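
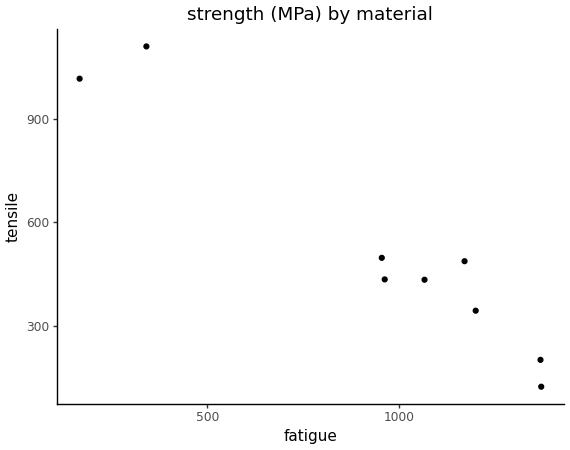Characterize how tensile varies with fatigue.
negative, strong

Points are negatively correlated; strong (|r| ≈ 1.0).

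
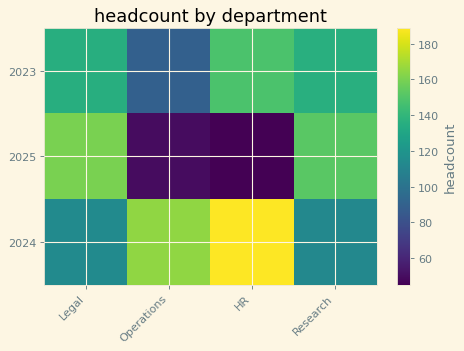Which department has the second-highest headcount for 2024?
Top 3 for 2024: HR ≈ 180, Operations ≈ 160, Legal ≈ 120.

Operations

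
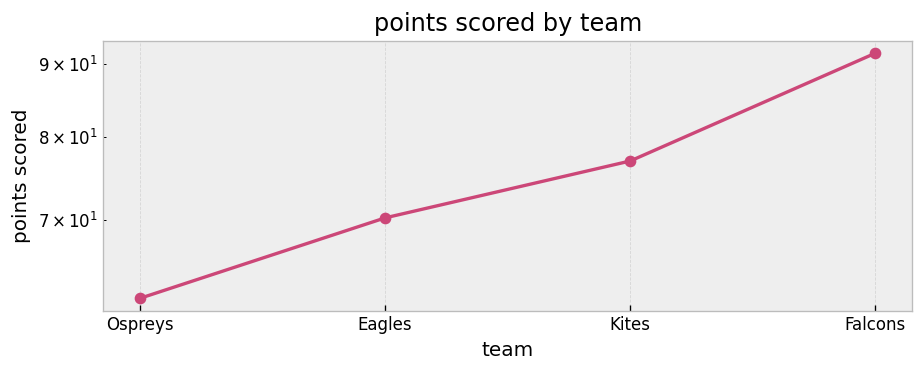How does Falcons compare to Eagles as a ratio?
≈ 1.29×

Falcons ≈ 90, Eagles ≈ 70; 90/70 ≈ 1.29.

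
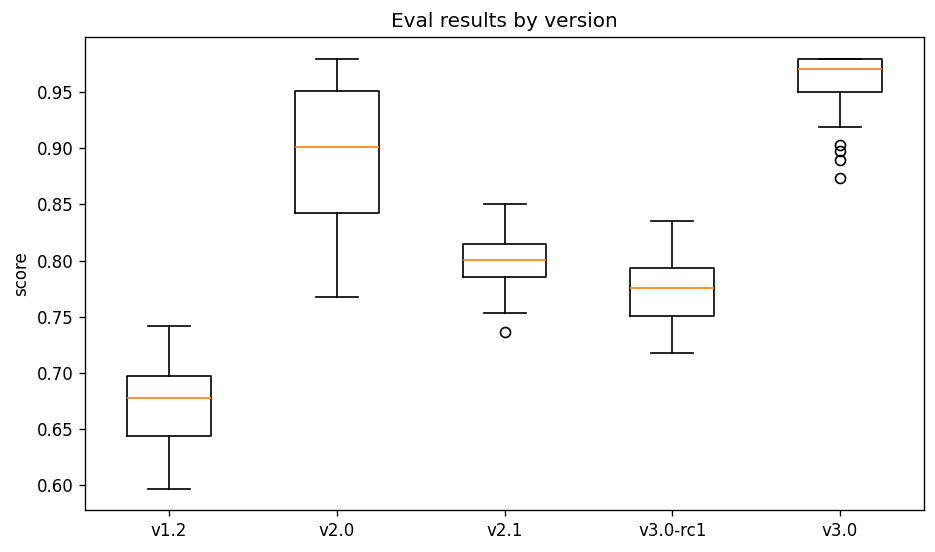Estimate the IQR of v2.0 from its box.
≈ 0.10

Q3 ≈ 0.95, Q1 ≈ 0.85; IQR ≈ 0.10.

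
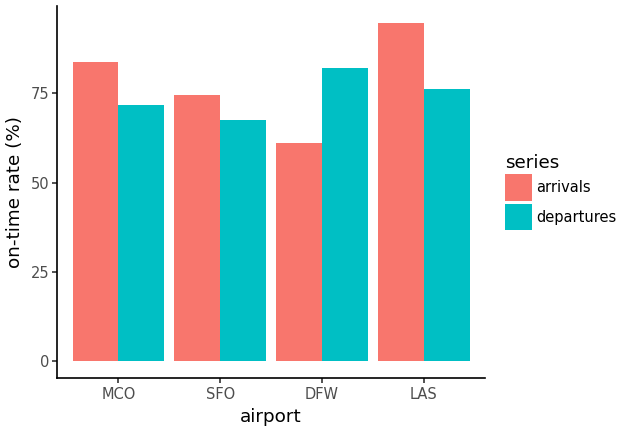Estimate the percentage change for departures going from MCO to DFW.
≈ +14.3%

MCO ≈ 70, DFW ≈ 80; (80 − 70) / 70 ≈ +14.3%.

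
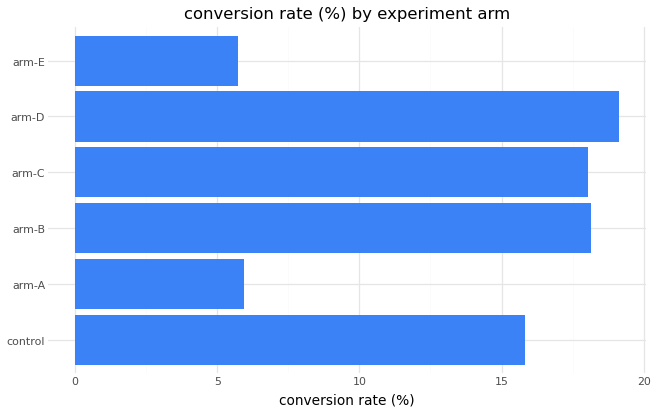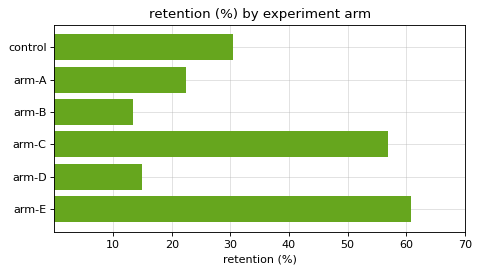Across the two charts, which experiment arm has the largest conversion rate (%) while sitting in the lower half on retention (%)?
Chart 2 median retention (%) ≈ 30; below-median experiment arms: arm-A, arm-B, arm-D. Among those, arm-D has the highest conversion rate (%) (≈ 20).

arm-D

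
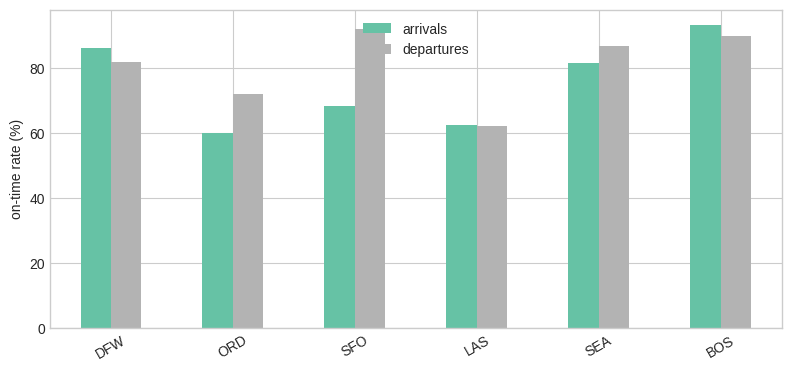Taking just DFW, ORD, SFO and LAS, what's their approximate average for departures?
(80 + 70 + 90 + 60) / 4 ≈ 75.

≈ 75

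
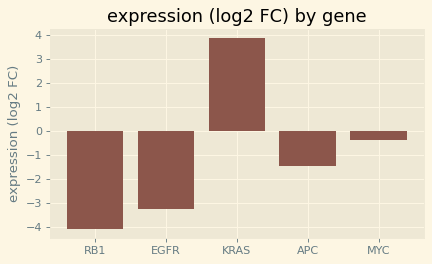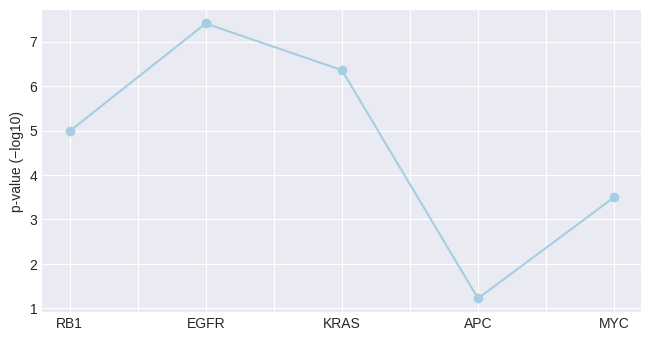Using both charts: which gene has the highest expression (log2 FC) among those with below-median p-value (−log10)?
Chart 2 median p-value (−log10) ≈ 5; below-median genes: APC, MYC. Among those, MYC has the highest expression (log2 FC) (≈ -0.5).

MYC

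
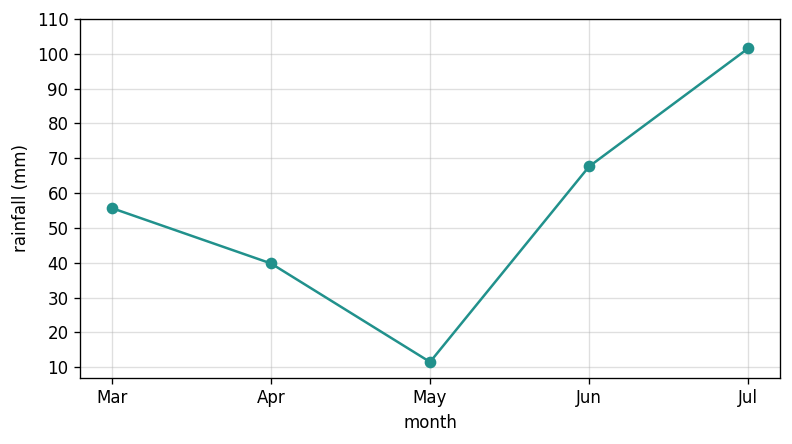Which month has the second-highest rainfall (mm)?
Jun

Top 3: Jul ≈ 100, Jun ≈ 70, Mar ≈ 60.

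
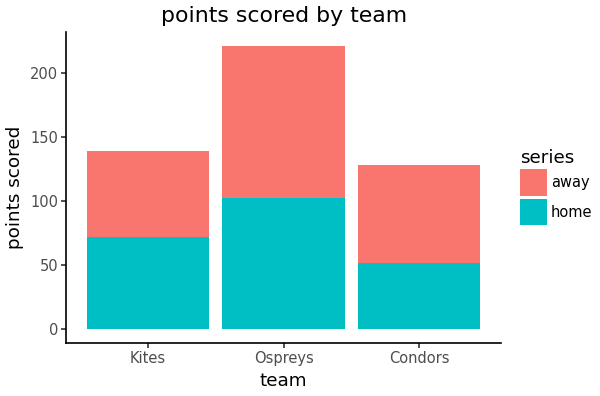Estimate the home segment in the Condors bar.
home top ≈ 60, bottom ≈ 0; segment ≈ 60.

≈ 60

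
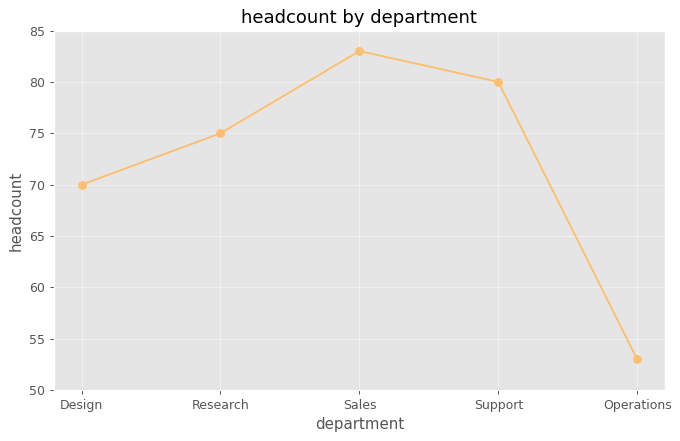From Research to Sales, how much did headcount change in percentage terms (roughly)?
Research ≈ 75, Sales ≈ 85; (85 − 75) / 75 ≈ +13.3%.

≈ +13.3%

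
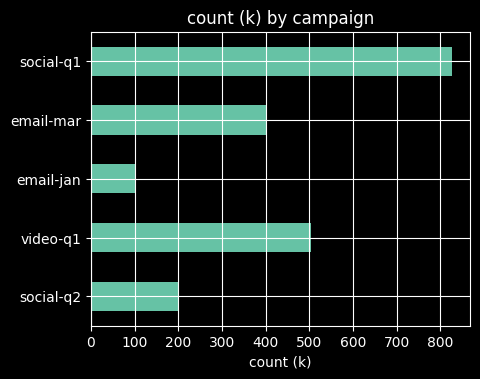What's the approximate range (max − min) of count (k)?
Max social-q1 ≈ 800, min email-jan ≈ 100; range ≈ 700.

≈ 700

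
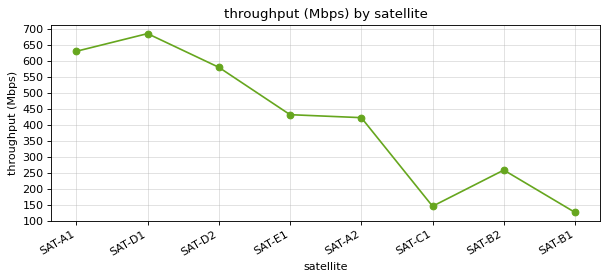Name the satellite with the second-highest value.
Top 3: SAT-D1 ≈ 700, SAT-A1 ≈ 650, SAT-D2 ≈ 600.

SAT-A1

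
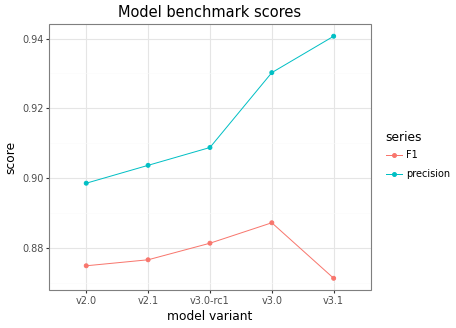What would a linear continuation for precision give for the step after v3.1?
≈ 0.955

Last three: 0.91, 0.93, 0.94 → slope ≈ 0.015/step → next ≈ 0.955.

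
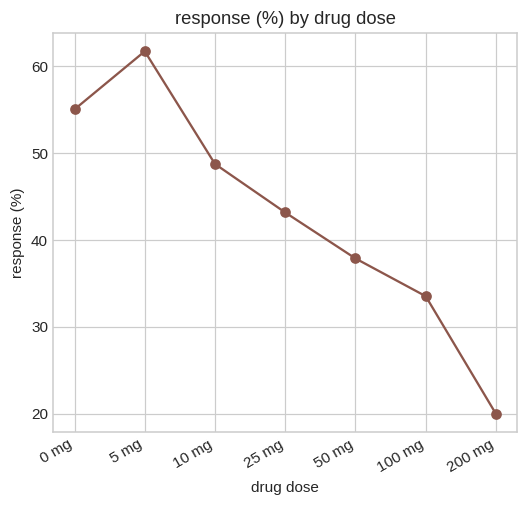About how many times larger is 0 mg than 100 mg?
≈ 1.57×

0 mg ≈ 55, 100 mg ≈ 35; 55/35 ≈ 1.57.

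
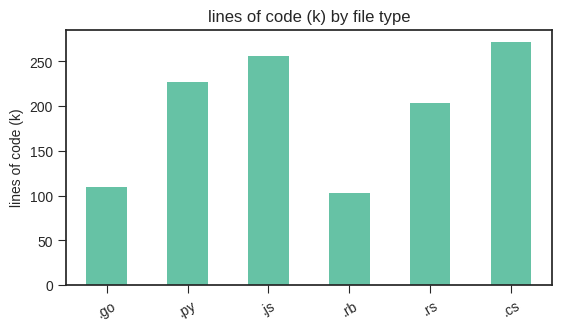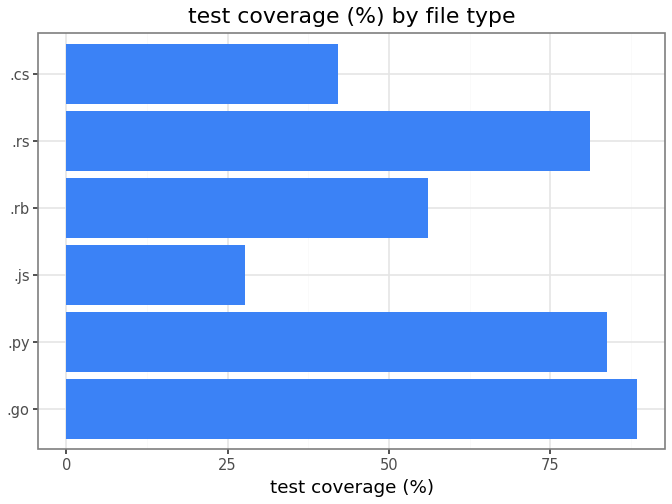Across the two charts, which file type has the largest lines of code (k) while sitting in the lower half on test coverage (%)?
.cs

Chart 2 median test coverage (%) ≈ 70; below-median file types: .js, .rb, .cs. Among those, .cs has the highest lines of code (k) (≈ 275).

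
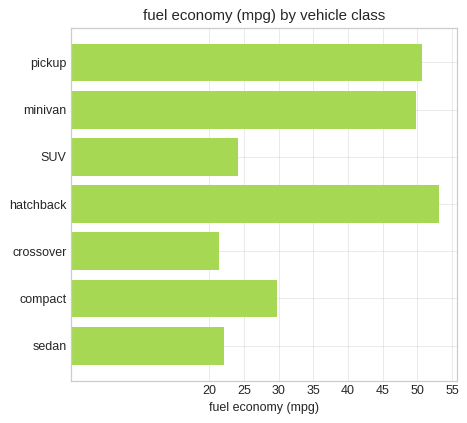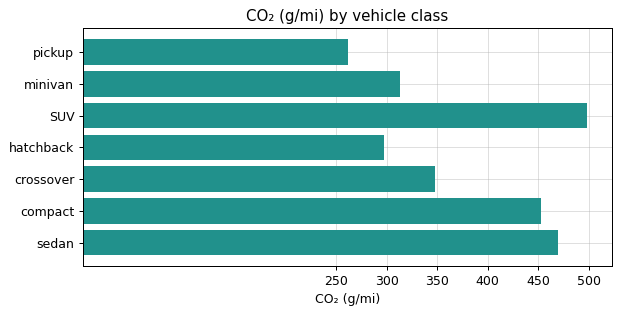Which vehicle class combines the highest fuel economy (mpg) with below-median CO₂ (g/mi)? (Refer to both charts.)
Chart 2 median CO₂ (g/mi) ≈ 350; below-median vehicle classes: pickup, minivan, hatchback. Among those, hatchback has the highest fuel economy (mpg) (≈ 55).

hatchback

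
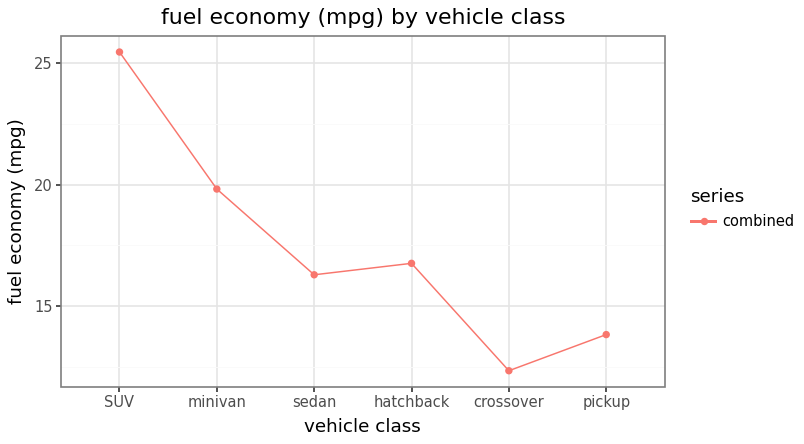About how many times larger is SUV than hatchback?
≈ 1.62×

SUV ≈ 26, hatchback ≈ 16; 26/16 ≈ 1.62.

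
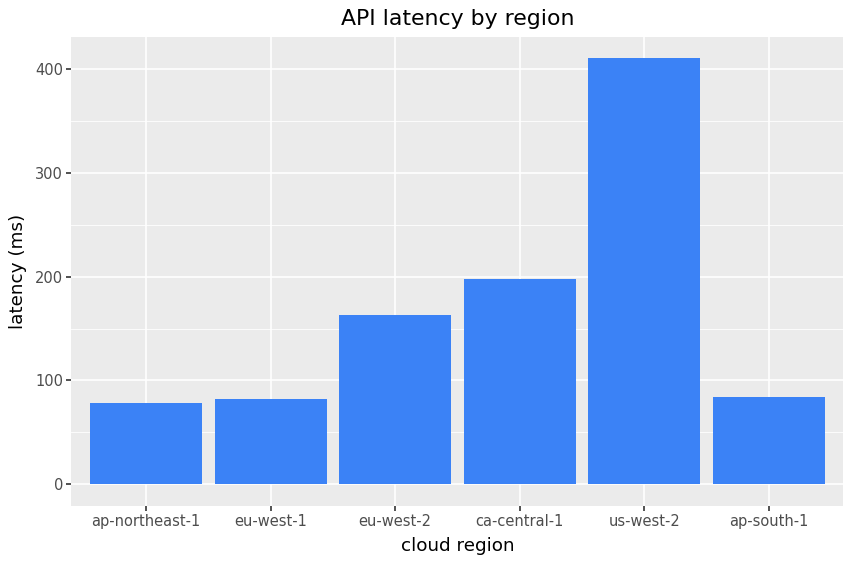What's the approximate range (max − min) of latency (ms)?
≈ 300

Max us-west-2 ≈ 400, min ap-northeast-1 ≈ 100; range ≈ 300.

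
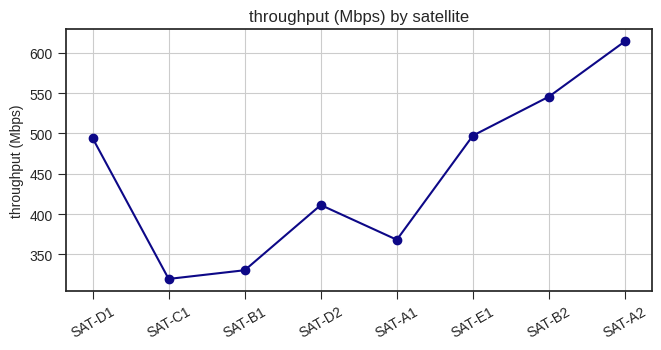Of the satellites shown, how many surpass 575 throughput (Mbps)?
Above 575: SAT-A2.

1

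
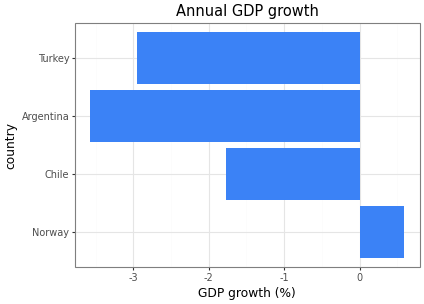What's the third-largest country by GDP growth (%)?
Top 4: Norway ≈ 0.5, Chile ≈ -2.0, Turkey ≈ -3.0, Argentina ≈ -3.5.

Turkey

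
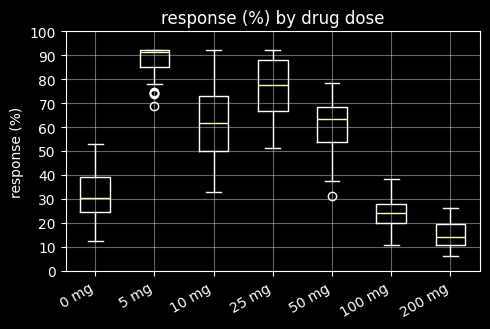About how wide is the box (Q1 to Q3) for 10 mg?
≈ 20

Q3 ≈ 70, Q1 ≈ 50; IQR ≈ 20.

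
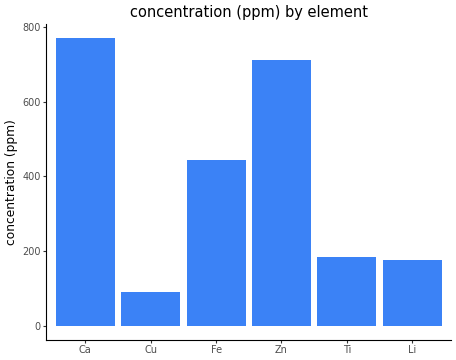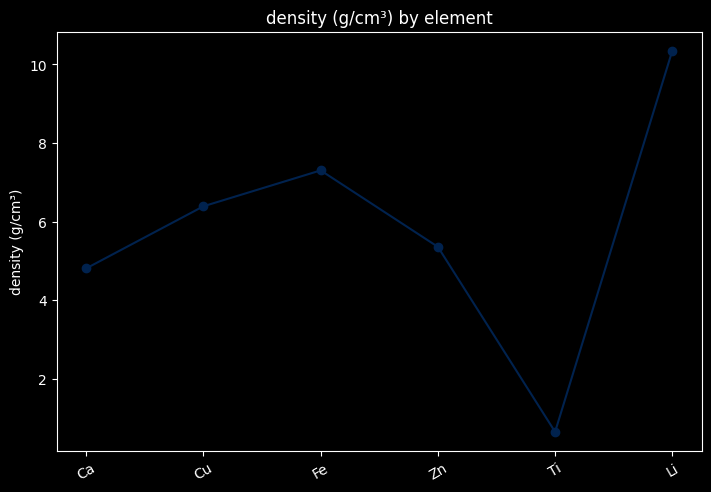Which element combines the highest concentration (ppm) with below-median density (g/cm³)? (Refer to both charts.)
Chart 2 median density (g/cm³) ≈ 6; below-median elements: Ca, Zn, Ti. Among those, Ca has the highest concentration (ppm) (≈ 800).

Ca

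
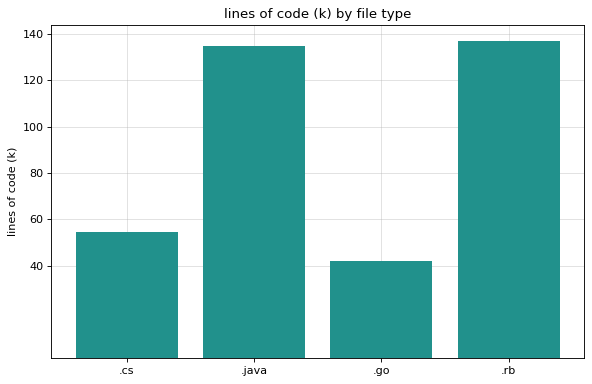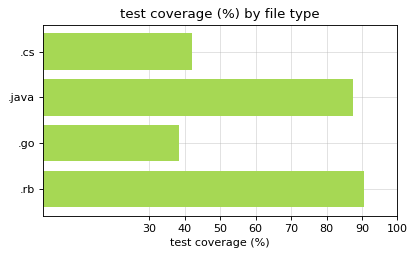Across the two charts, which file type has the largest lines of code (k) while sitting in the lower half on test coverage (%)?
.cs

Chart 2 median test coverage (%) ≈ 60; below-median file types: .cs, .go. Among those, .cs has the highest lines of code (k) (≈ 60).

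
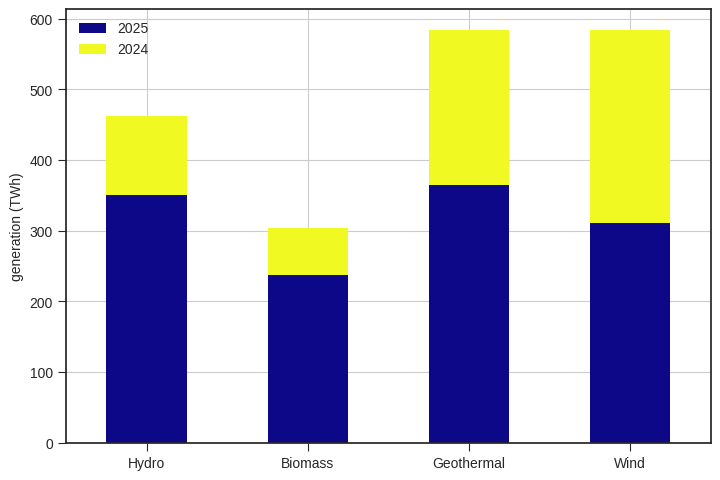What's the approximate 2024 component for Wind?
≈ 300

2024 top ≈ 600, bottom ≈ 300; segment ≈ 300.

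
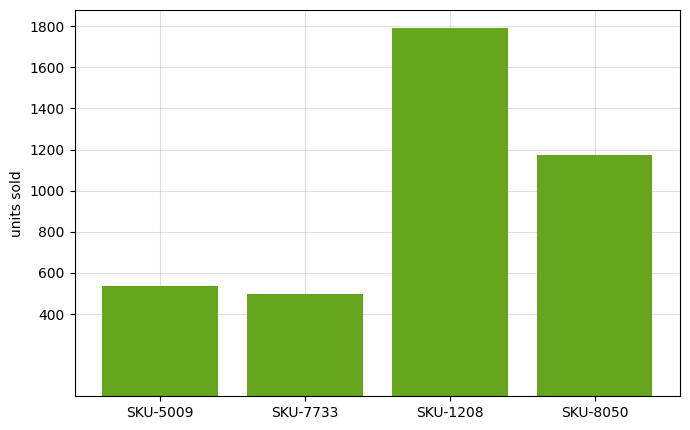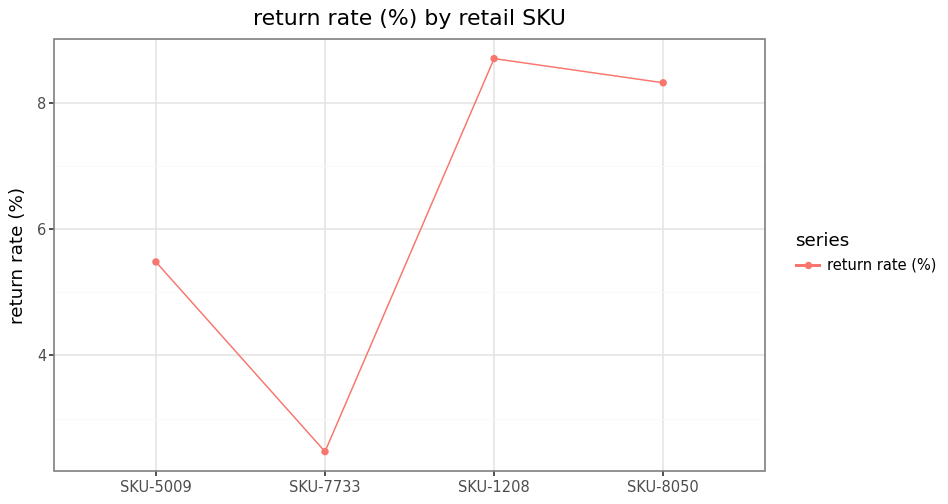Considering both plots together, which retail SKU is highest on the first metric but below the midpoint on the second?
SKU-5009

Chart 2 median return rate (%) ≈ 7; below-median retail SKUs: SKU-5009, SKU-7733. Among those, SKU-5009 has the highest units sold (≈ 600).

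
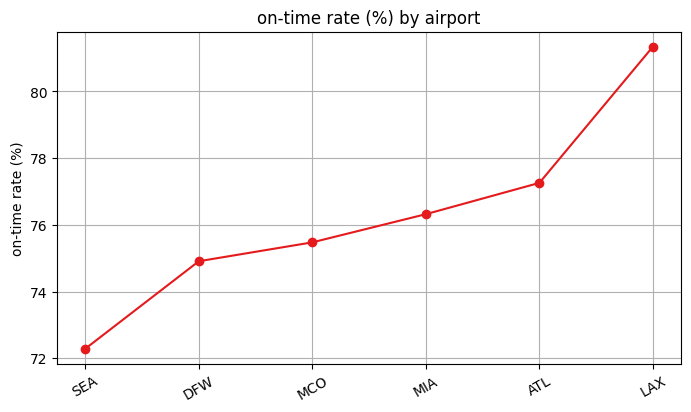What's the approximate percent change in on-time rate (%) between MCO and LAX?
MCO ≈ 75, LAX ≈ 81; (81 − 75) / 75 ≈ +8%.

≈ +8%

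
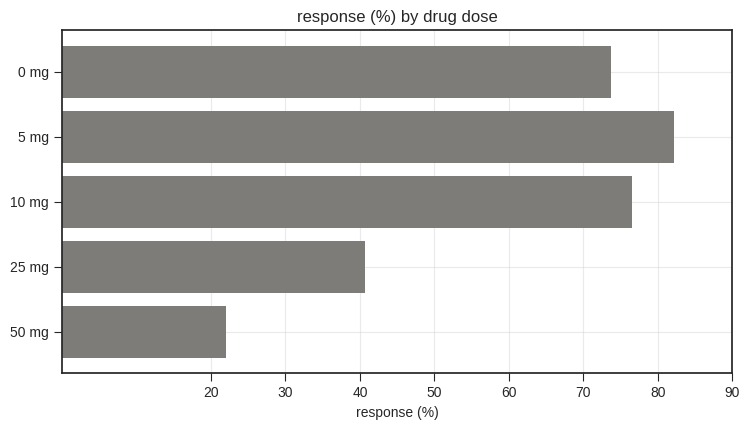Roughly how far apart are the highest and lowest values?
≈ 60

Max 5 mg ≈ 80, min 50 mg ≈ 20; range ≈ 60.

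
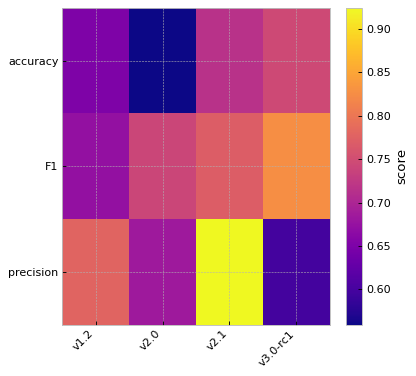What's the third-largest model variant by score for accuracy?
v1.2

Top 4 for accuracy: v3.0-rc1 ≈ 0.75, v2.1 ≈ 0.70, v1.2 ≈ 0.65, v2.0 ≈ 0.55.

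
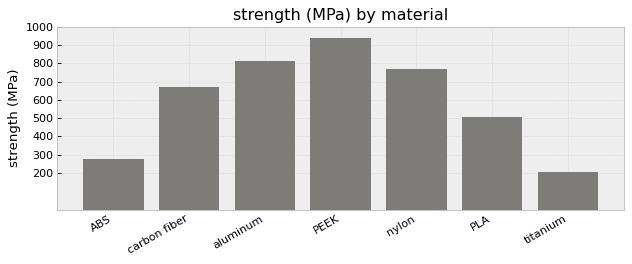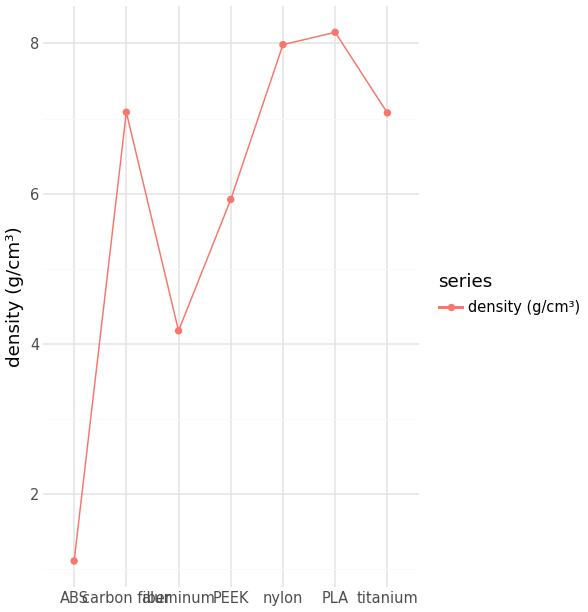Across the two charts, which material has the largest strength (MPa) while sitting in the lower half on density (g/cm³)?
PEEK

Chart 2 median density (g/cm³) ≈ 7; below-median materials: ABS, aluminum, PEEK. Among those, PEEK has the highest strength (MPa) (≈ 900).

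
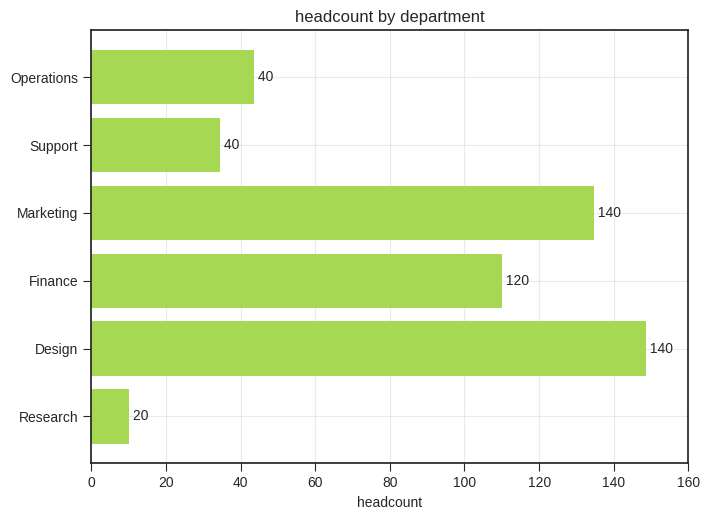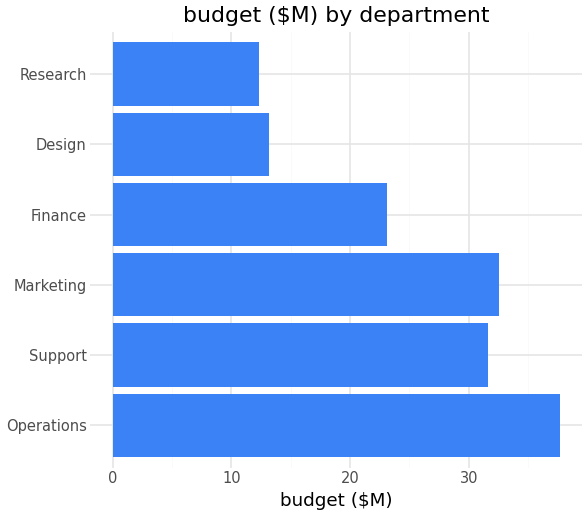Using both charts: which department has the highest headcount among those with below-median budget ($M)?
Design

Chart 2 median budget ($M) ≈ 25; below-median departments: Finance, Design, Research. Among those, Design has the highest headcount (≈ 140).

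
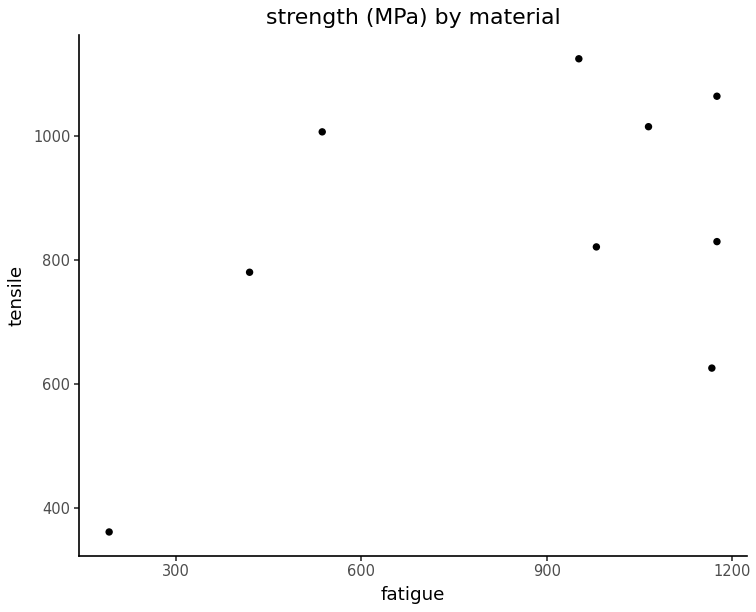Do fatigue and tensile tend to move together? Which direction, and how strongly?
positive, moderate

Points are positively correlated; moderate (|r| ≈ 0.5).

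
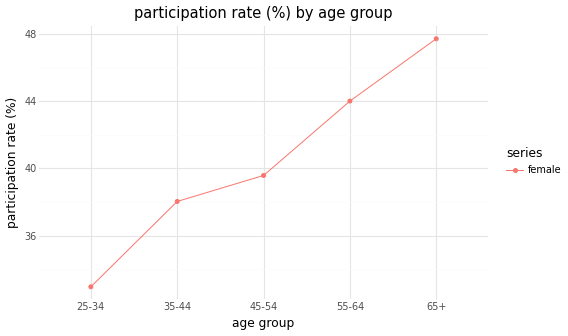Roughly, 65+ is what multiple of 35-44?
65+ ≈ 48, 35-44 ≈ 38; 48/38 ≈ 1.26.

≈ 1.26×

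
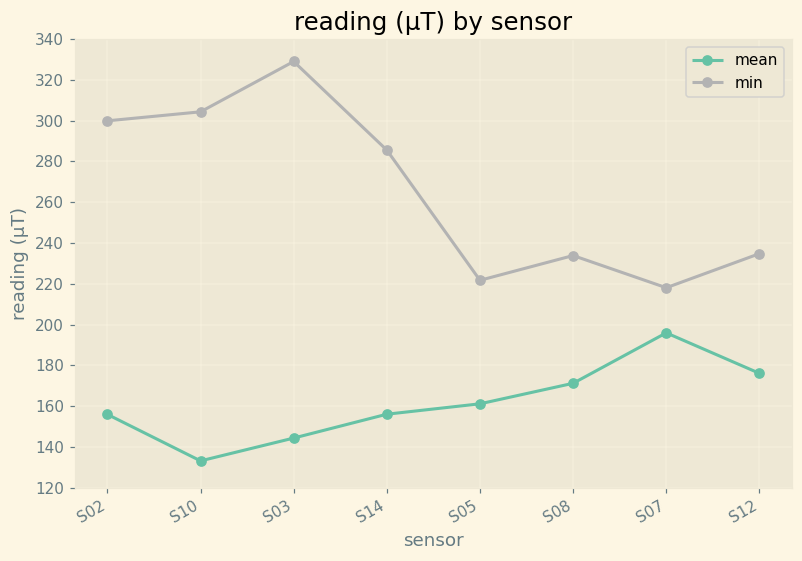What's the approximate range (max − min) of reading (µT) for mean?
Max S07 ≈ 200, min S10 ≈ 140; range ≈ 60.

≈ 60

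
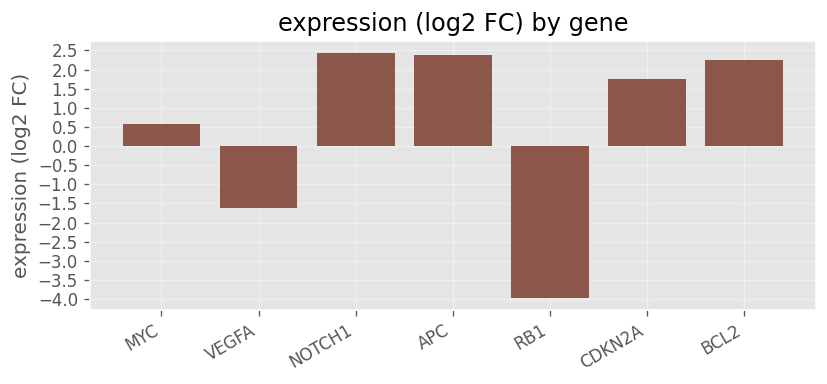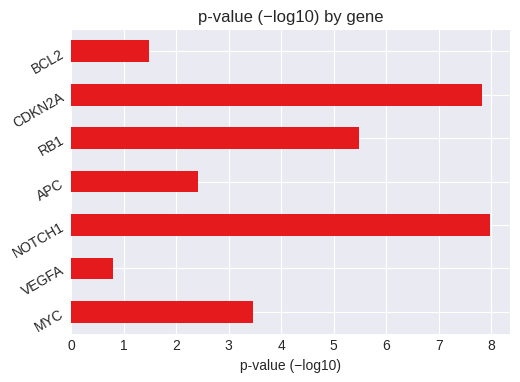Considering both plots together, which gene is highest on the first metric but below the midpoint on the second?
Chart 2 median p-value (−log10) ≈ 3; below-median genes: VEGFA, APC, BCL2. Among those, APC has the highest expression (log2 FC) (≈ 2.5).

APC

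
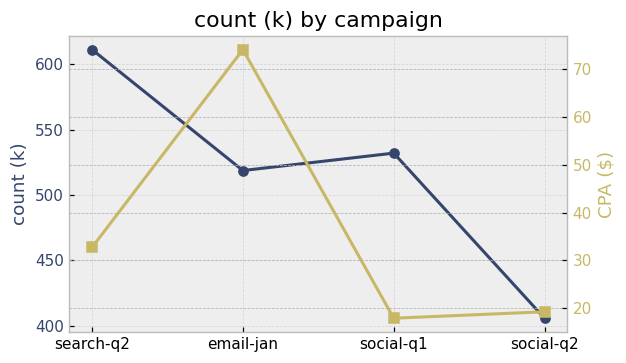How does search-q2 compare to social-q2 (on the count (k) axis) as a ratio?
≈ 1.55×

search-q2 ≈ 620, social-q2 ≈ 400; 620/400 ≈ 1.55.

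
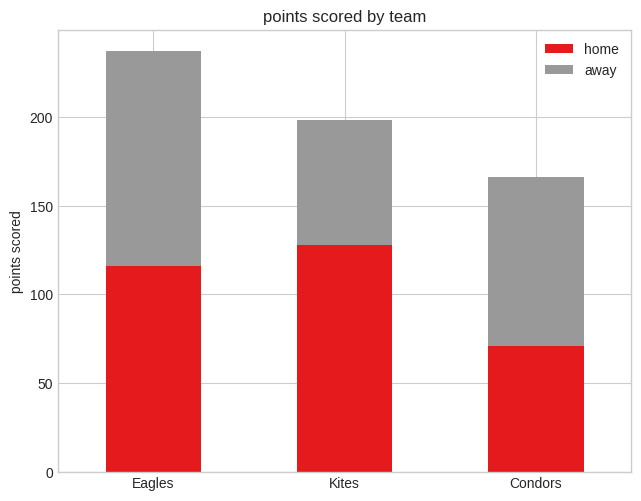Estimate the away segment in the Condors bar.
away top ≈ 160, bottom ≈ 80; segment ≈ 80.

≈ 80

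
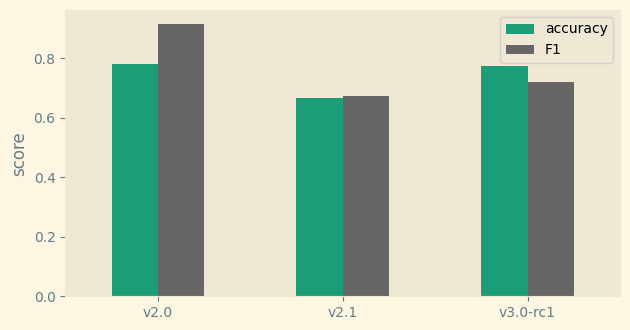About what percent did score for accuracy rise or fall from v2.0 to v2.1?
v2.0 ≈ 0.8, v2.1 ≈ 0.7; (0.7 − 0.8) / 0.8 ≈ -12.5%.

≈ -12.5%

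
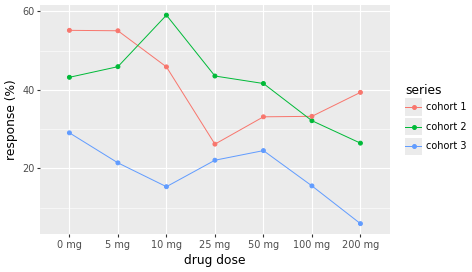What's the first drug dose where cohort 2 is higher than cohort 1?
10 mg

5 mg: cohort 2 ≈ 45 vs cohort 1 ≈ 55 (not yet); 10 mg: cohort 2 ≈ 60 vs cohort 1 ≈ 45 (first crossover).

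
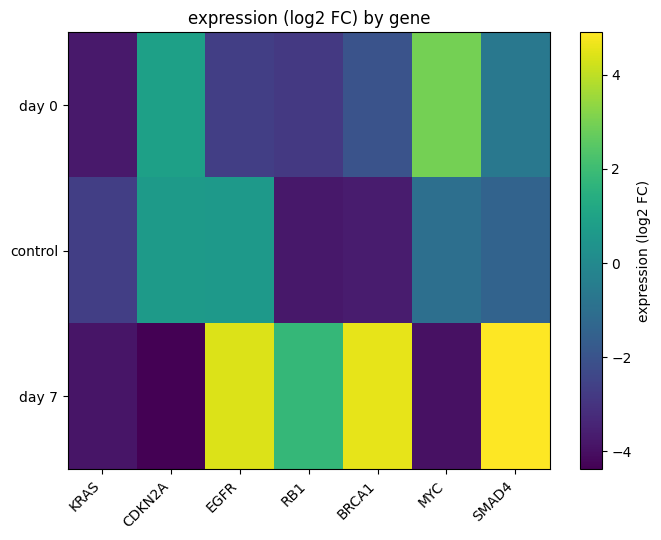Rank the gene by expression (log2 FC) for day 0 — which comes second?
Top 3 for day 0: MYC ≈ 3, CDKN2A ≈ 1, SMAD4 ≈ -1.

CDKN2A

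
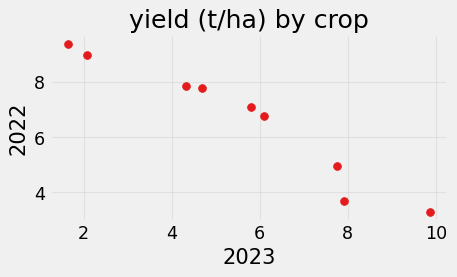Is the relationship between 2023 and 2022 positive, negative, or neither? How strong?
negative, strong

Points are negatively correlated; strong (|r| ≈ 1.0).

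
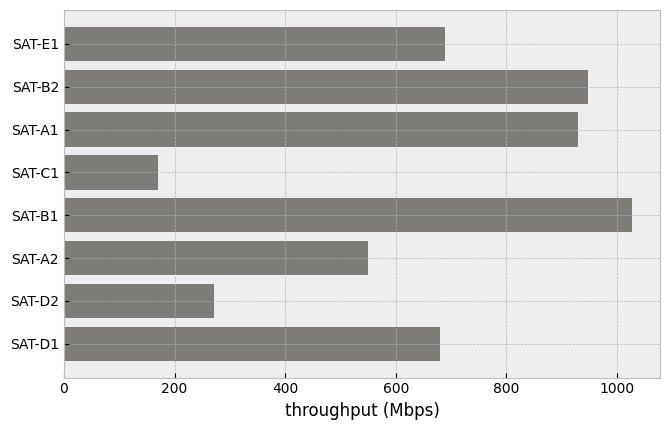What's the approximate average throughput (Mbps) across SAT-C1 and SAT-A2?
≈ 400

(200 + 600) / 2 ≈ 400.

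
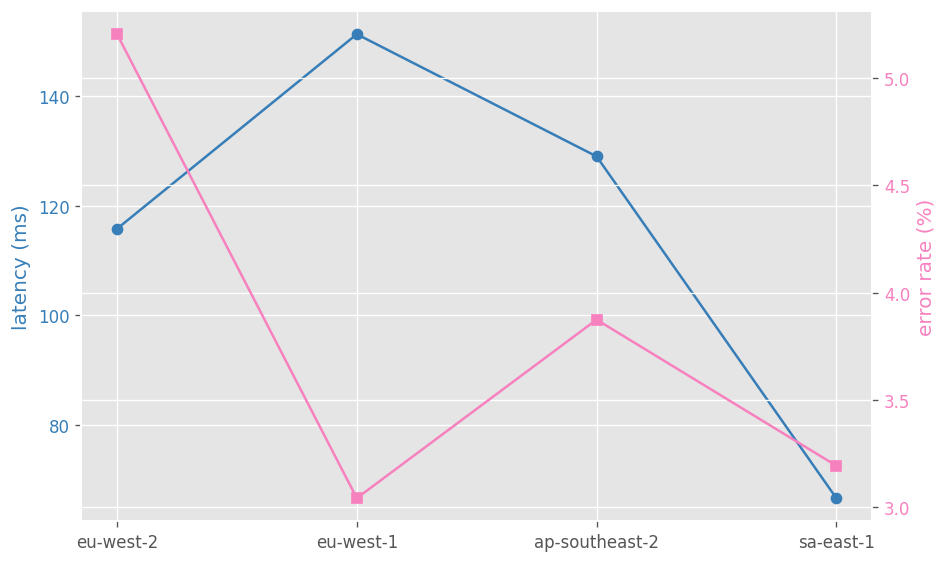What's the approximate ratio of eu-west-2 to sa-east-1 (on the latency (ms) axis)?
eu-west-2 ≈ 120, sa-east-1 ≈ 70; 120/70 ≈ 1.71.

≈ 1.71×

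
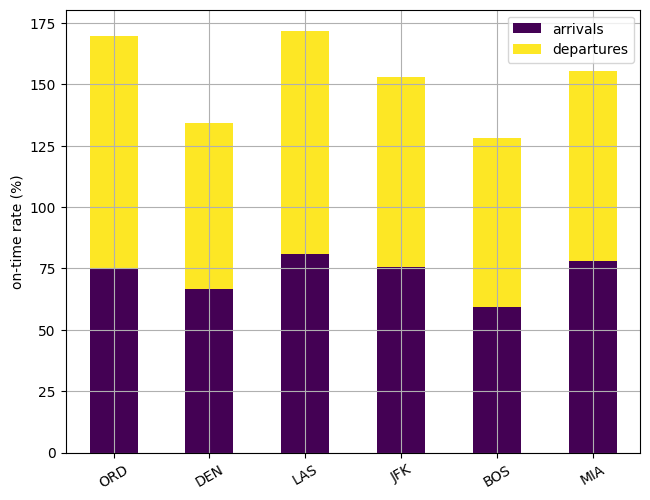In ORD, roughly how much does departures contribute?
departures top ≈ 160, bottom ≈ 80; segment ≈ 80.

≈ 80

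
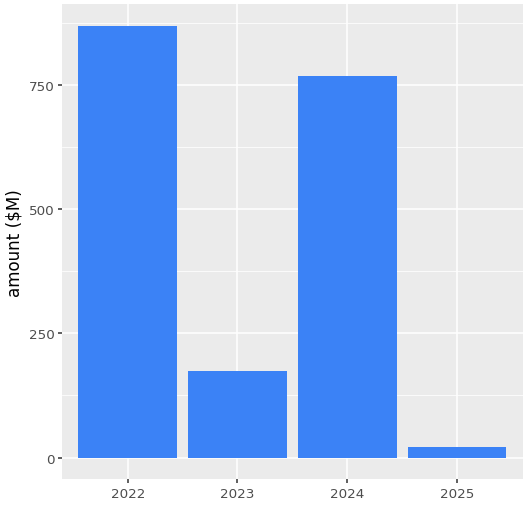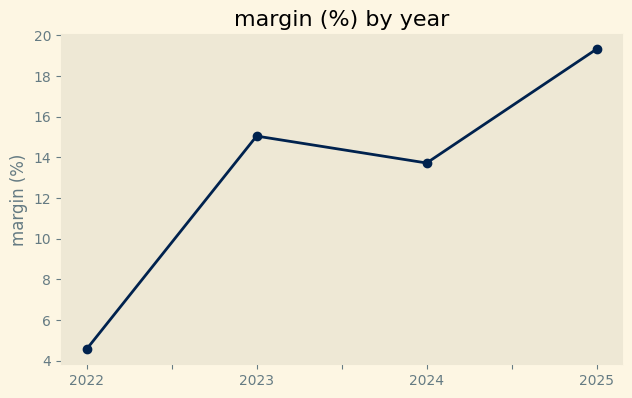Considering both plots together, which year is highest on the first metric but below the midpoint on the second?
Chart 2 median margin (%) ≈ 14; below-median years: 2022, 2024. Among those, 2022 has the highest amount ($M) (≈ 900).

2022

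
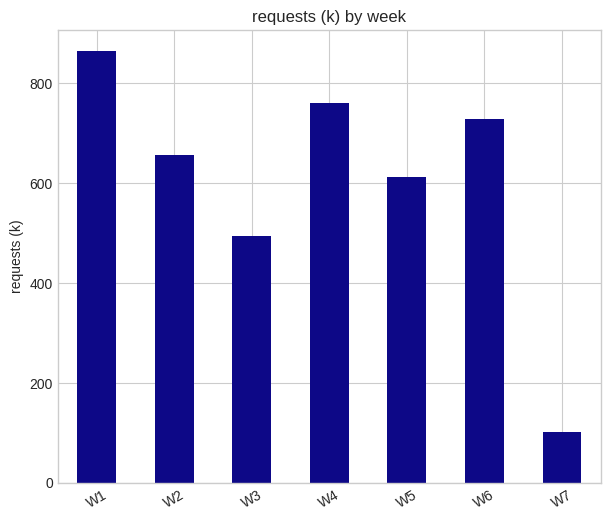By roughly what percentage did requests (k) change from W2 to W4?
≈ +14.3%

W2 ≈ 700, W4 ≈ 800; (800 − 700) / 700 ≈ +14.3%.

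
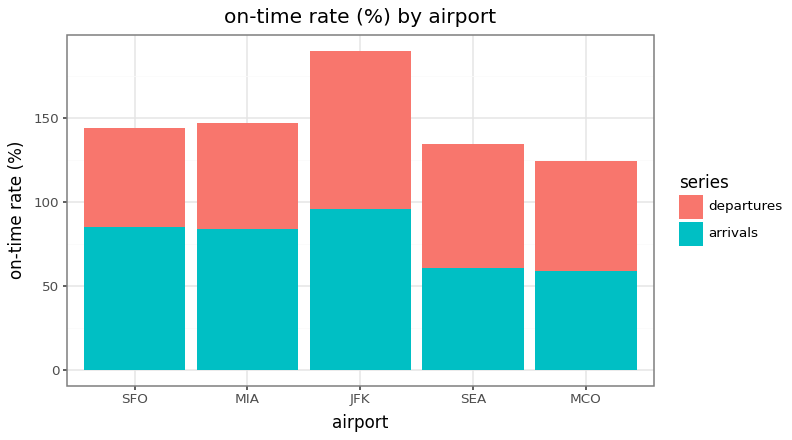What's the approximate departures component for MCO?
≈ 60

departures top ≈ 120, bottom ≈ 60; segment ≈ 60.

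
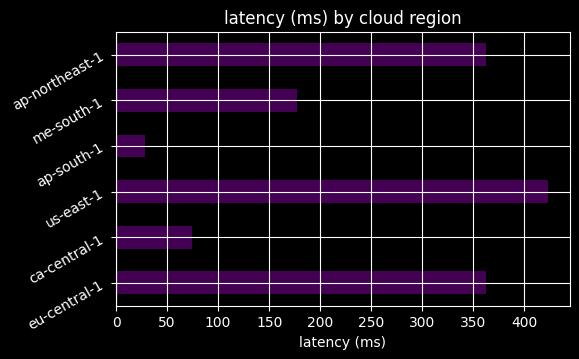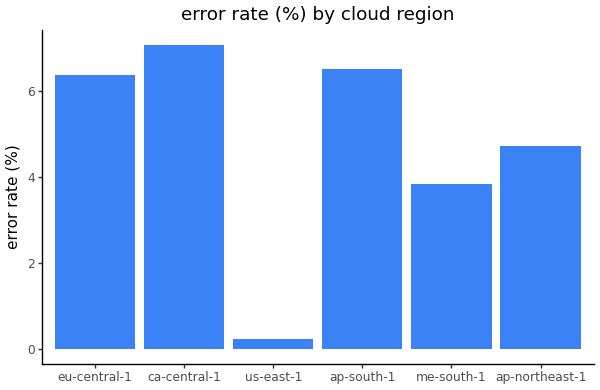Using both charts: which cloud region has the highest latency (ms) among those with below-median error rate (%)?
Chart 2 median error rate (%) ≈ 6; below-median cloud regions: us-east-1, me-south-1, ap-northeast-1. Among those, us-east-1 has the highest latency (ms) (≈ 400).

us-east-1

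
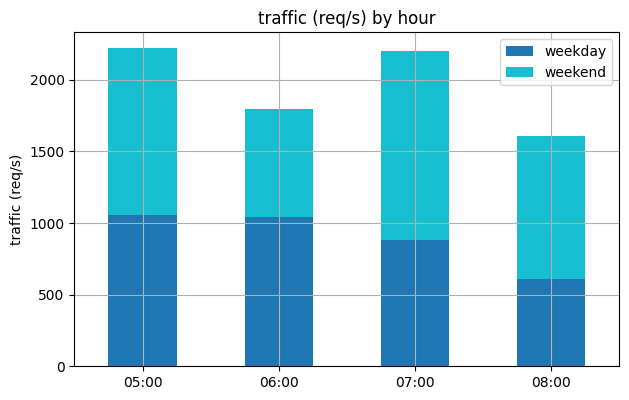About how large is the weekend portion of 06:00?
≈ 800

weekend top ≈ 1800, bottom ≈ 1000; segment ≈ 800.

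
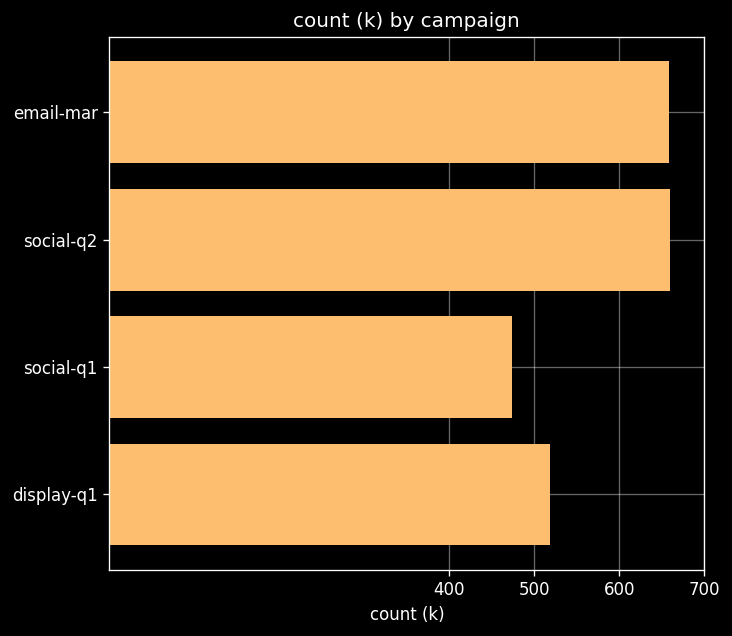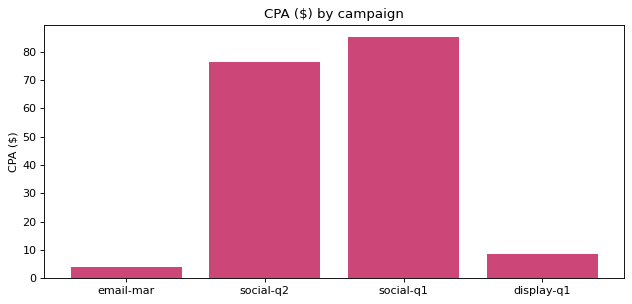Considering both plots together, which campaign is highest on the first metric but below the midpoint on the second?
email-mar

Chart 2 median CPA ($) ≈ 40; below-median campaigns: email-mar, display-q1. Among those, email-mar has the highest count (k) (≈ 700).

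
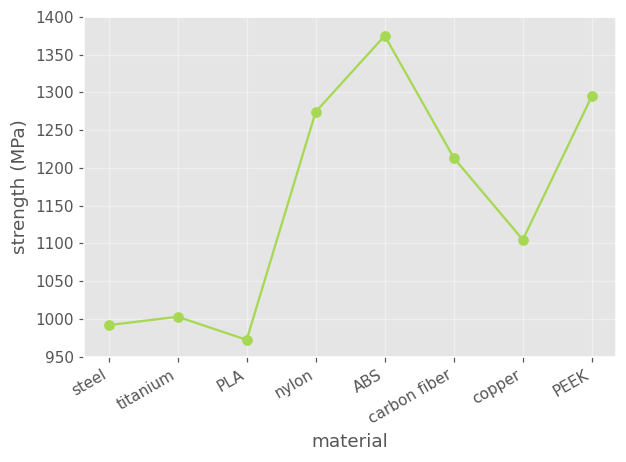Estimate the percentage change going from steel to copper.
≈ +10%

steel ≈ 1000, copper ≈ 1100; (1100 − 1000) / 1000 ≈ +10%.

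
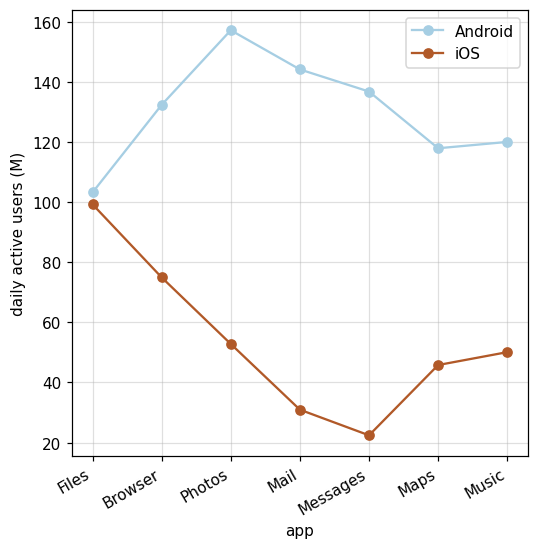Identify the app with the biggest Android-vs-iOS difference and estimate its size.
Messages: Android ≈ 140, iOS ≈ 20 → gap ≈ 120. Next-largest (Mail) is only ≈ 100.

Messages, ≈ 120 M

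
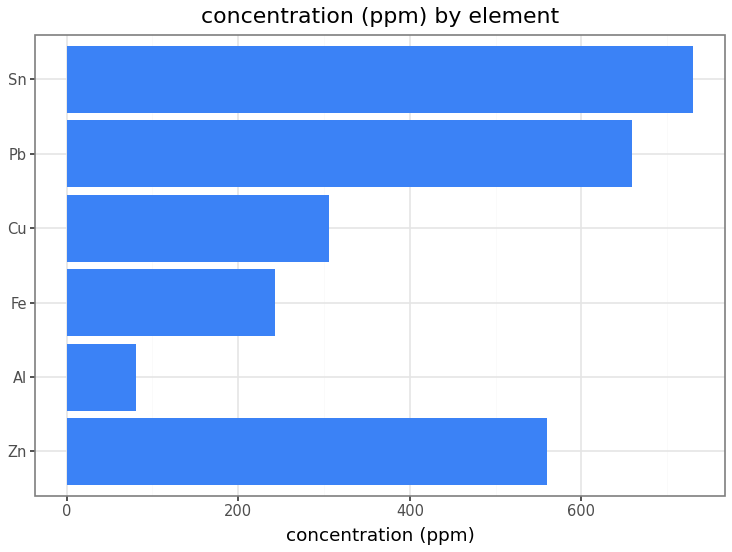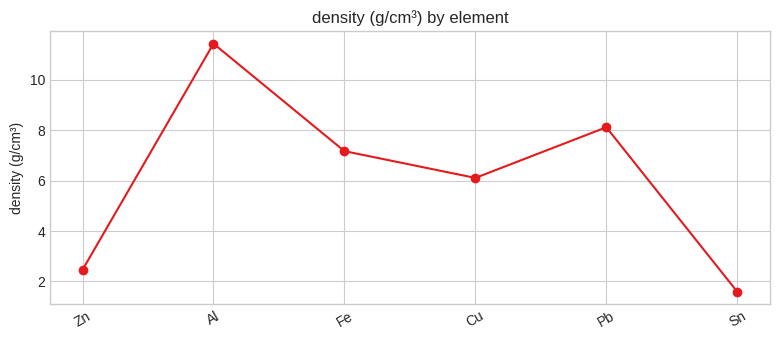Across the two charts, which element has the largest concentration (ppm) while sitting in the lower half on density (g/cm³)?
Sn

Chart 2 median density (g/cm³) ≈ 6; below-median elements: Zn, Cu, Sn. Among those, Sn has the highest concentration (ppm) (≈ 700).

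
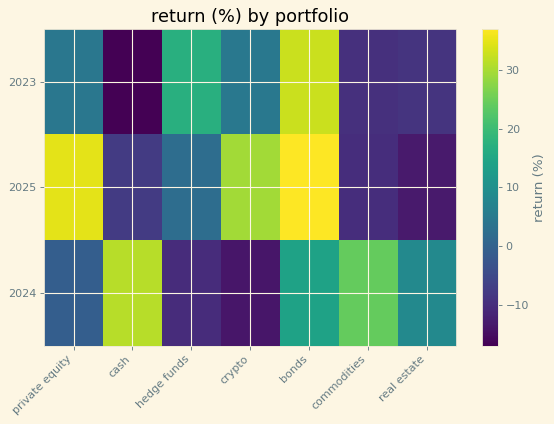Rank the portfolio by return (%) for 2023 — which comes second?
hedge funds

Top 3 for 2023: bonds ≈ 35, hedge funds ≈ 15, crypto ≈ 5.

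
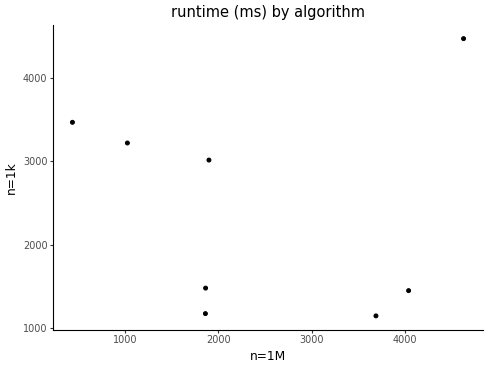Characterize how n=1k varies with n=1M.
Points are roughly uncorrelated; weak (|r| ≈ 0.1).

no clear correlation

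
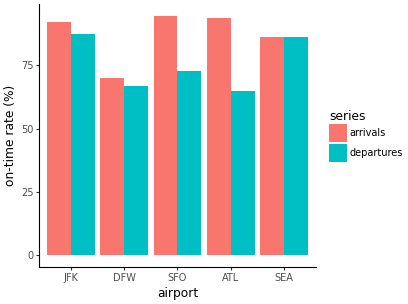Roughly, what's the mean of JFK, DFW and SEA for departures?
(90 + 70 + 90) / 3 ≈ 83.

≈ 83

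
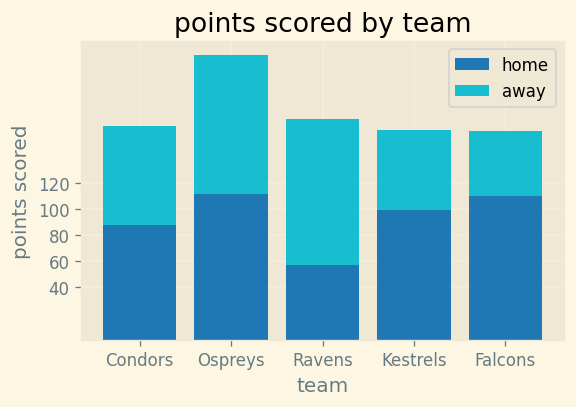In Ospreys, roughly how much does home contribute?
≈ 120

home top ≈ 120, bottom ≈ 0; segment ≈ 120.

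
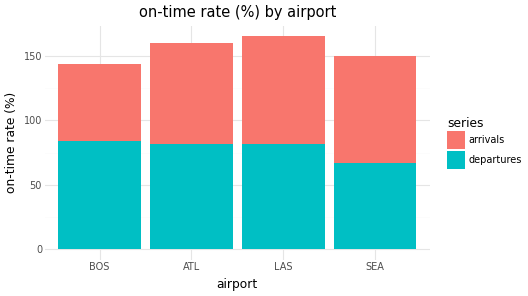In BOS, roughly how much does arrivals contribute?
arrivals top ≈ 140, bottom ≈ 80; segment ≈ 60.

≈ 60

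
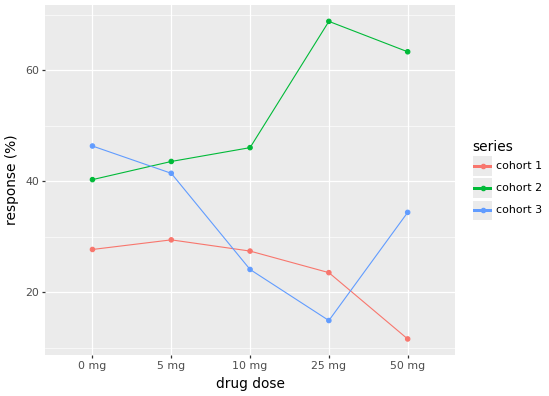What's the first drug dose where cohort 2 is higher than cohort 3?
5 mg

0 mg: cohort 2 ≈ 40 vs cohort 3 ≈ 45 (not yet); 5 mg: cohort 2 ≈ 45 vs cohort 3 ≈ 40 (first crossover).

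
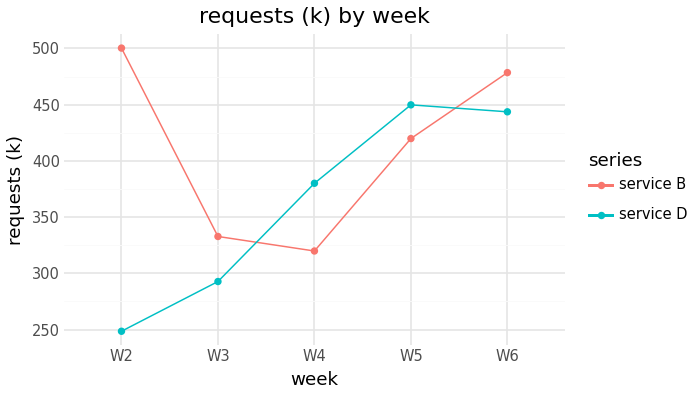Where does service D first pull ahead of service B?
W4

W3: service D ≈ 300 vs service B ≈ 325 (not yet); W4: service D ≈ 375 vs service B ≈ 325 (first crossover).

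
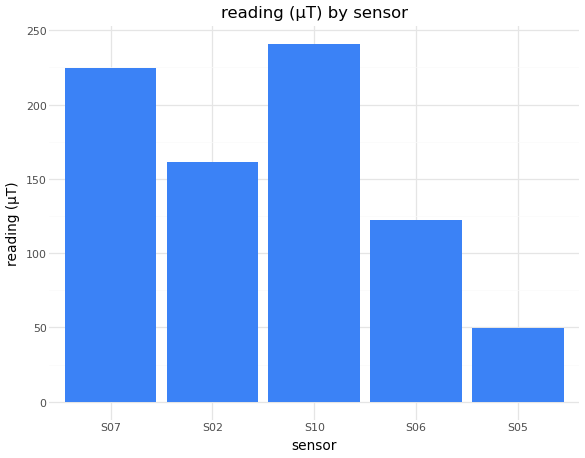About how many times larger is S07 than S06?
≈ 1.8×

S07 ≈ 225, S06 ≈ 125; 225/125 ≈ 1.8.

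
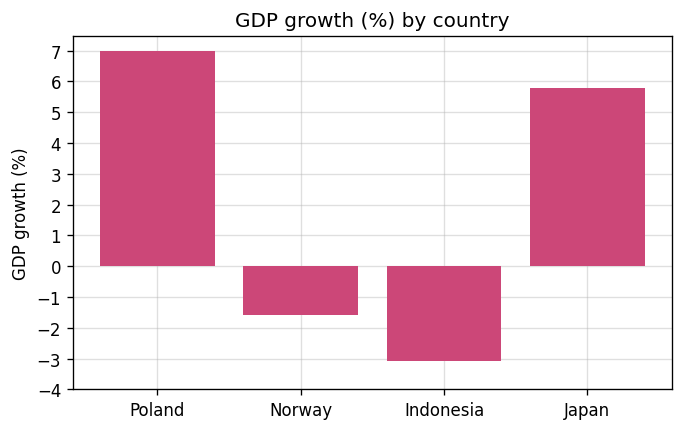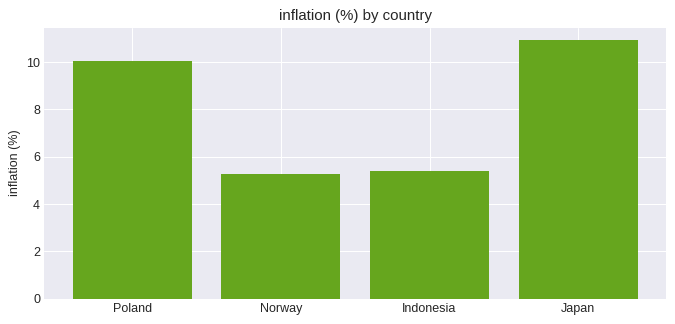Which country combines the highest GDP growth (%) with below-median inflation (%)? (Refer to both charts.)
Norway

Chart 2 median inflation (%) ≈ 8; below-median countries: Norway, Indonesia. Among those, Norway has the highest GDP growth (%) (≈ -2).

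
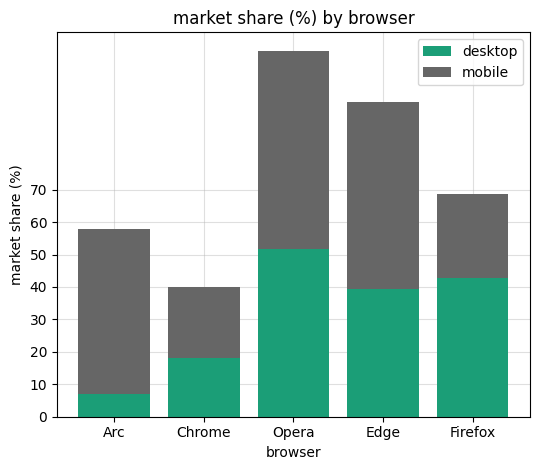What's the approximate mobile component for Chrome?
mobile top ≈ 40, bottom ≈ 20; segment ≈ 20.

≈ 20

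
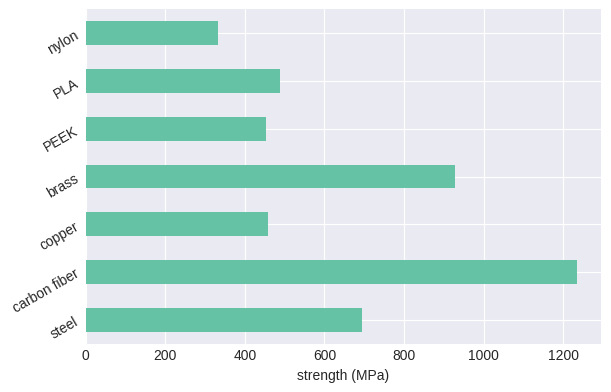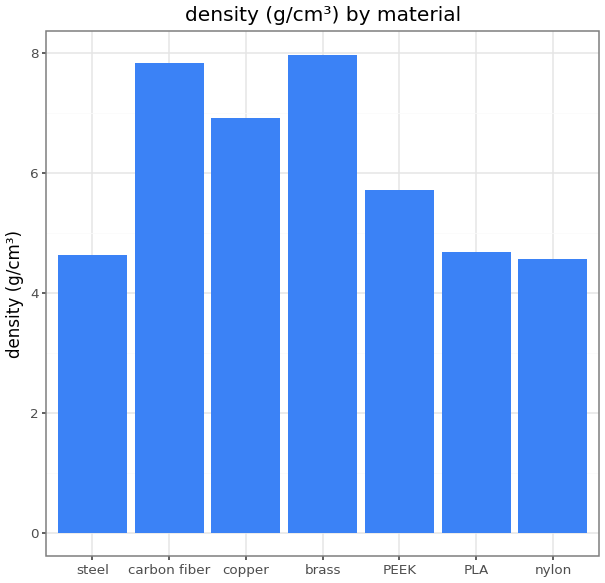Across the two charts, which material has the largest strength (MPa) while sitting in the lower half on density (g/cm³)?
steel

Chart 2 median density (g/cm³) ≈ 6; below-median materials: steel, PLA, nylon. Among those, steel has the highest strength (MPa) (≈ 600).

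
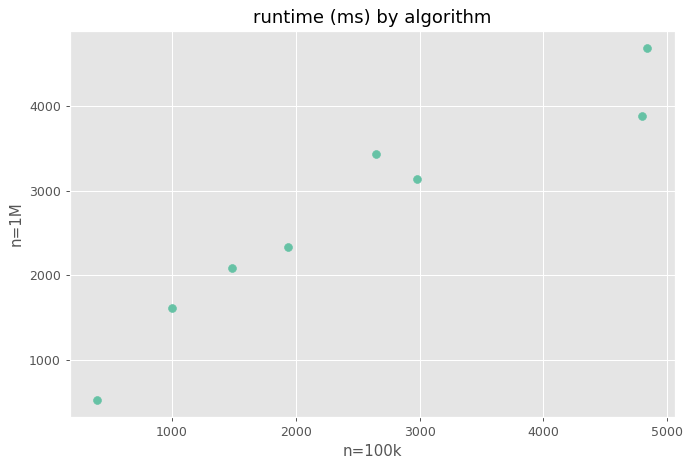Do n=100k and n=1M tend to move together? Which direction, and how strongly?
Points are positively correlated; strong (|r| ≈ 1.0).

positive, strong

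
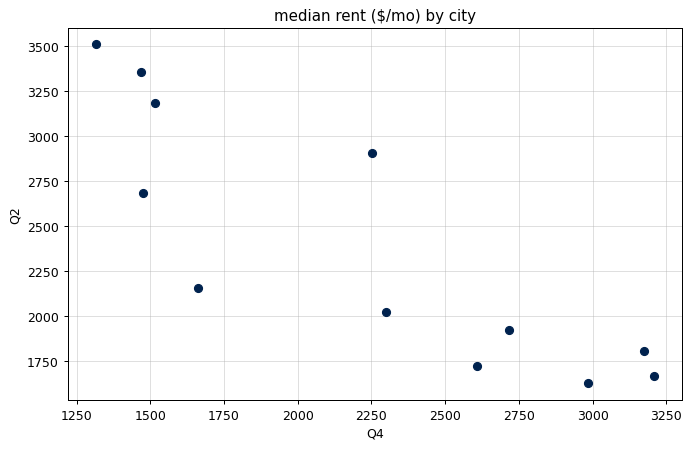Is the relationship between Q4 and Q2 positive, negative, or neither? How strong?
negative, strong

Points are negatively correlated; strong (|r| ≈ 0.9).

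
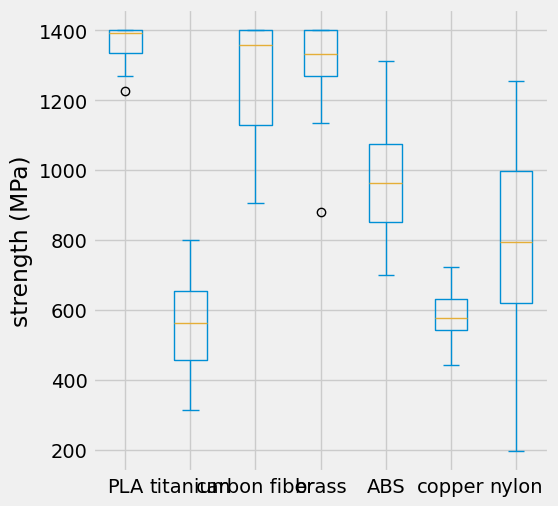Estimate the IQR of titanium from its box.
Q3 ≈ 700, Q1 ≈ 500; IQR ≈ 200.

≈ 200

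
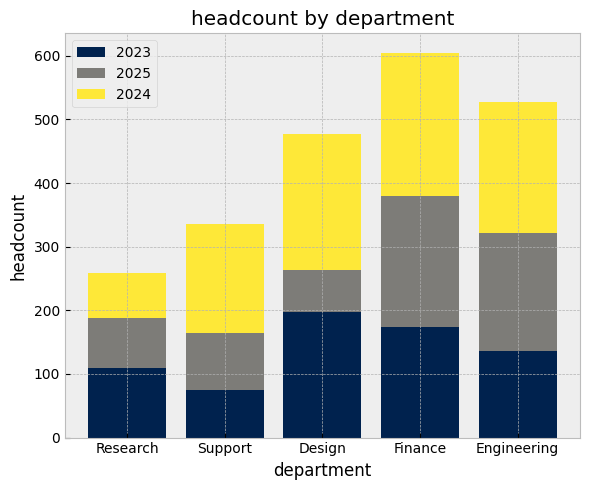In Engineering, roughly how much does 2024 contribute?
2024 top ≈ 500, bottom ≈ 300; segment ≈ 200.

≈ 200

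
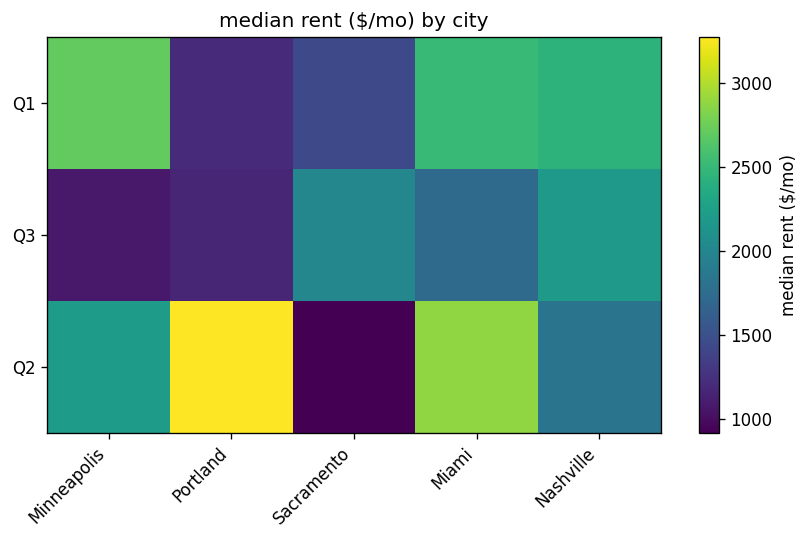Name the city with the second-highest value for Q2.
Top 3 for Q2: Portland ≈ 3200, Miami ≈ 2800, Minneapolis ≈ 2200.

Miami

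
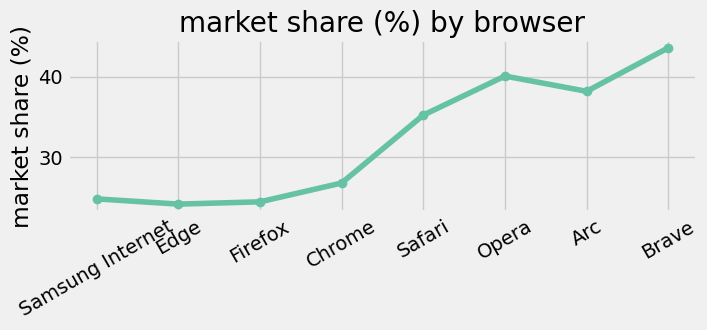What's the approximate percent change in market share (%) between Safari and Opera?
≈ +11.1%

Safari ≈ 36, Opera ≈ 40; (40 − 36) / 36 ≈ +11.1%.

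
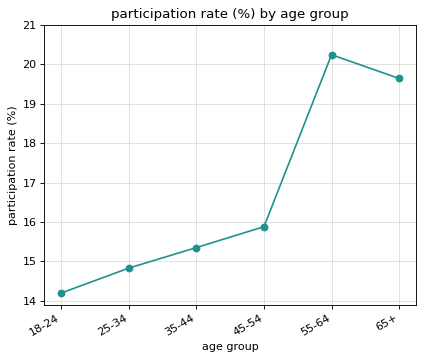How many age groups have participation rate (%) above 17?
Above 17: 55-64, 65+.

2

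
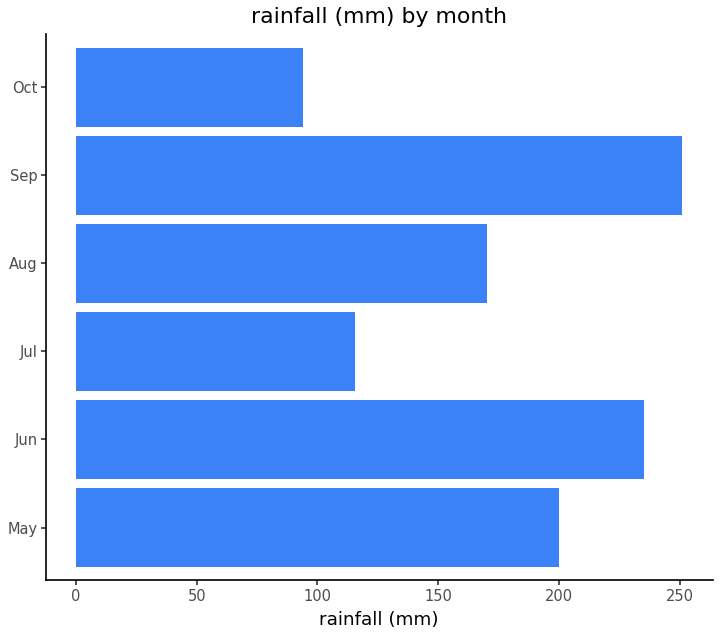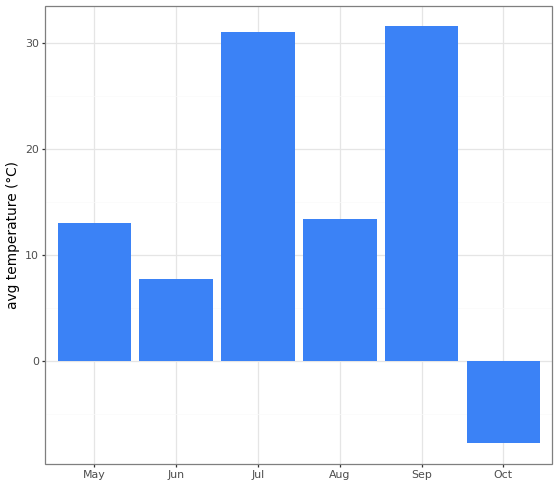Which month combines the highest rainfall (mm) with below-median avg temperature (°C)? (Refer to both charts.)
Jun

Chart 2 median avg temperature (°C) ≈ 15; below-median months: May, Jun, Oct. Among those, Jun has the highest rainfall (mm) (≈ 225).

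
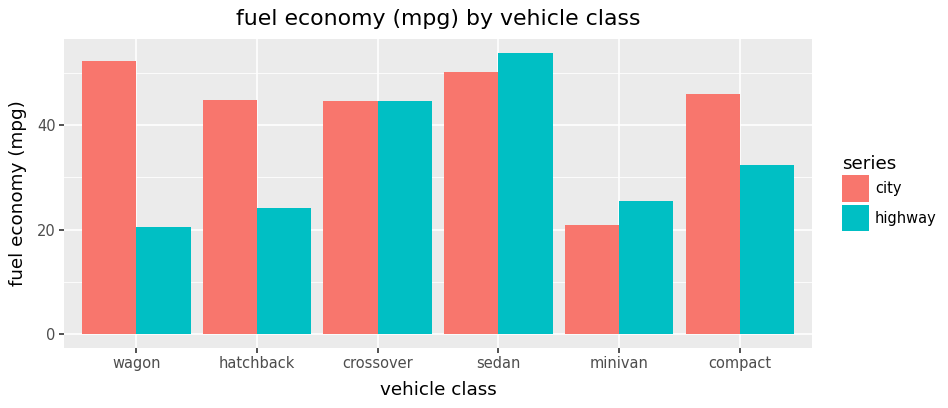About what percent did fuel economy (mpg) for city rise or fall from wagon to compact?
wagon ≈ 50, compact ≈ 45; (45 − 50) / 50 ≈ -10%.

≈ -10%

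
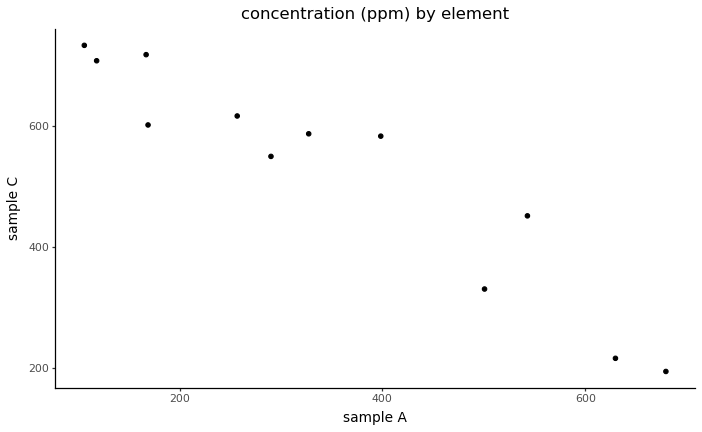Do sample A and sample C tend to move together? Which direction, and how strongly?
Points are negatively correlated; strong (|r| ≈ 0.9).

negative, strong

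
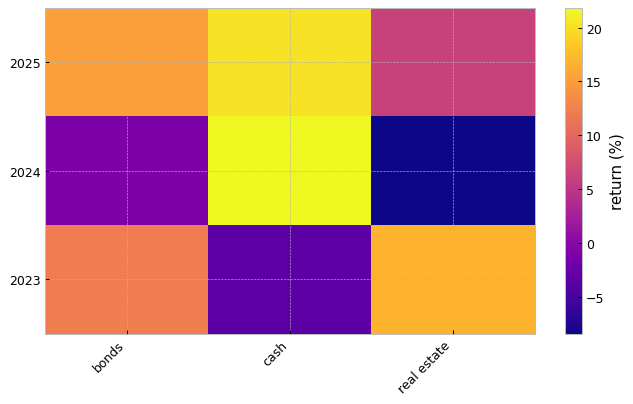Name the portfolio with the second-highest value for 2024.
Top 3 for 2024: cash ≈ 20, bonds ≈ 0, real estate ≈ -10.

bonds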